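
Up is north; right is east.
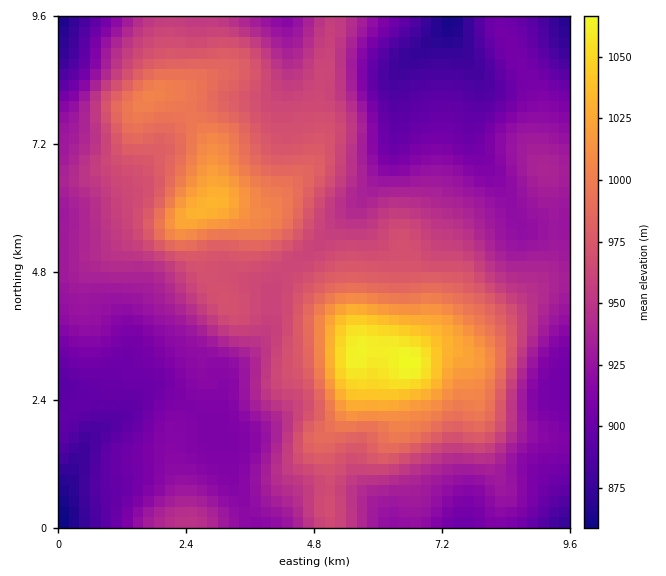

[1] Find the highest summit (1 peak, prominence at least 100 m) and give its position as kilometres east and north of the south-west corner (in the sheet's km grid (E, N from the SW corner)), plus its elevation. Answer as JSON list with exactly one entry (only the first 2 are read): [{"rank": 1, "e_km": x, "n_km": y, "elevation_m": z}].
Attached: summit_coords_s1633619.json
[{"rank": 1, "e_km": 6.59, "n_km": 3.09, "elevation_m": 1067}]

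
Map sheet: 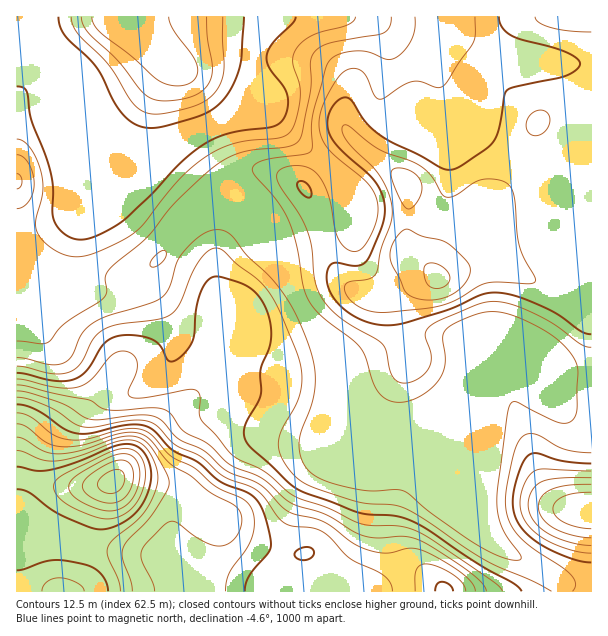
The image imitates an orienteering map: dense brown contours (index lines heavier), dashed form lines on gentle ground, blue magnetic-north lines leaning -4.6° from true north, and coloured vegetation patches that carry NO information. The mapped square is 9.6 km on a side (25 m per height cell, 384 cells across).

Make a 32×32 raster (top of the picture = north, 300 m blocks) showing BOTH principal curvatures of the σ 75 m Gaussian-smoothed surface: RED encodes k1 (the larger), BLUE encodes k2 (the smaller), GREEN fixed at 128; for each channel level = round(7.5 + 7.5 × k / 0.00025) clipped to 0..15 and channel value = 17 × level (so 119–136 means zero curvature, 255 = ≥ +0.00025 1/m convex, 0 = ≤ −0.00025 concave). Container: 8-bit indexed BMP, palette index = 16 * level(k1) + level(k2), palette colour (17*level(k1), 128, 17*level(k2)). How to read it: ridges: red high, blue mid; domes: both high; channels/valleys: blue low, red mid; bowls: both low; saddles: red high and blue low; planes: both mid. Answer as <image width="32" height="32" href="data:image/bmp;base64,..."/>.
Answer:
<image width="32" height="32" href="data:image/bmp;base64,Qk02CAAAAAAAADYEAAAoAAAAIAAAACAAAAABAAgAAAAAAAAEAAATCwAAEwsAAAABAAAAAAAAAIAAABGAAAAigAAAM4AAAESAAABVgAAAZoAAAHeAAACIgAAAmYAAAKqAAAC7gAAAzIAAAN2AAADugAAA/4AAAACAEQARgBEAIoARADOAEQBEgBEAVYARAGaAEQB3gBEAiIARAJmAEQCqgBEAu4ARAMyAEQDdgBEA7oARAP+AEQAAgCIAEYAiACKAIgAzgCIARIAiAFWAIgBmgCIAd4AiAIiAIgCZgCIAqoAiALuAIgDMgCIA3YAiAO6AIgD/gCIAAIAzABGAMwAigDMAM4AzAESAMwBVgDMAZoAzAHeAMwCIgDMAmYAzAKqAMwC7gDMAzIAzAN2AMwDugDMA/4AzAACARAARgEQAIoBEADOARABEgEQAVYBEAGaARAB3gEQAiIBEAJmARACqgEQAu4BEAMyARADdgEQA7oBEAP+ARAAAgFUAEYBVACKAVQAzgFUARIBVAFWAVQBmgFUAd4BVAIiAVQCZgFUAqoBVALuAVQDMgFUA3YBVAO6AVQD/gFUAAIBmABGAZgAigGYAM4BmAESAZgBVgGYAZoBmAHeAZgCIgGYAmYBmAKqAZgC7gGYAzIBmAN2AZgDugGYA/4BmAACAdwARgHcAIoB3ADOAdwBEgHcAVYB3AGaAdwB3gHcAiIB3AJmAdwCqgHcAu4B3AMyAdwDdgHcA7oB3AP+AdwAAgIgAEYCIACKAiAAzgIgARICIAFWAiABmgIgAd4CIAIiAiACZgIgAqoCIALuAiADMgIgA3YCIAO6AiAD/gIgAAICZABGAmQAigJkAM4CZAESAmQBVgJkAZoCZAHeAmQCIgJkAmYCZAKqAmQC7gJkAzICZAN2AmQDugJkA/4CZAACAqgARgKoAIoCqADOAqgBEgKoAVYCqAGaAqgB3gKoAiICqAJmAqgCqgKoAu4CqAMyAqgDdgKoA7oCqAP+AqgAAgLsAEYC7ACKAuwAzgLsARIC7AFWAuwBmgLsAd4C7AIiAuwCZgLsAqoC7ALuAuwDMgLsA3YC7AO6AuwD/gLsAAIDMABGAzAAigMwAM4DMAESAzABVgMwAZoDMAHeAzACIgMwAmYDMAKqAzAC7gMwAzIDMAN2AzADugMwA/4DMAACA3QARgN0AIoDdADOA3QBEgN0AVYDdAGaA3QB3gN0AiIDdAJmA3QCqgN0Au4DdAMyA3QDdgN0A7oDdAP+A3QAAgO4AEYDuACKA7gAzgO4ARIDuAFWA7gBmgO4Ad4DuAIiA7gCZgO4AqoDuALuA7gDMgO4A3YDuAO6A7gD/gO4AAID/ABGA/wAigP8AM4D/AESA/wBVgP8AZoD/AHeA/wCIgP8AmYD/AKqA/wC7gP8AzID/AN2A/wDugP8A/4D/AKW4yri6uaWEh4iXlmVldoaGdoeoqJSW+vz29ea1lISVhpaWhraVZHWHh5amhoWGmJimtrempvf4uJRycICAgaJ2hYSEs5JTdIeGhaenlaW3ysi2lpbI+KZycHCAkJSWp3eGhIOyw5KBdIWXybmltLbKyZWVl8e2gXB0gqG3ytrZdYSUlLbo1pFylujq6si0tKinhXWGpIBwh4eAter6+vmWteb4+v7rsqHW9tbZ2ZZ0dIJycoOTg3d3h4Cm2djp6df09fb5/f3k8fjIc3S0g2NhcnV2doaHd3eHgZXWxaWGyKOis9f8/vfBp7ViYpKDdHV3d4eHh4eHh3dzpeelc3LHdYKAgNj59WFRooN0lZV1dXeHh4eHd4eHd3Slx4Z0dMqnhmJgkMDwoWOEhXaXl4aDh4eHh4eHd3d3dqWmhXWGy8fGtJOAcJG0poeHh4eoqIOHh4aUlIOHh3eGp4V2dpe4hZOz5seEcnWnqIeHh5ipk4aHhKi5p4OHd4eHh3eGp6JhQWO26biFdIanh4eHl7iDh3d0mLm6pYV3h4eHd3WlknNUdKfJuKaFdpaWh5enqIJ3c3SVp8iVdXd3d3d1ccSGhoWlt6mnpqWGl4eHqLeFg4GClZSToXBxdnd2cnGGyYeHhoSEhISFlaaomKnJp4KBlKjJuKa0o4FwYGGEp9fJdnZ2dnV0hHRkl7moybmUgJPI+ejHxuj76bSUptfXt4Z3h5enp5eol3OGuLe3loGBlujHpKOGuNvo5MbXx5eGd4enpqanp7fIloS4uIZzcnSn5oSR18m3qJalqKeGdYd3l6aGZXaGhre4hKfIhXR0dsbVUnDY2IeWhYaol3V3d3e1lGR0dHVlhtiWhKSDd3KG58ZzYKT1hHaGh6iXdXd3d+eVcnd3hoSFyLd2hndzc7f4pYVgkvWlhIeHqJd1d3d3+6aBh4eHdXKW2LeGhJS3+uqCc2DF+tmjlpiYl4Z3h4f7lIKHh4d3dYGXyNfX5/fatICA1fb6yJOVqJeWh4eHd+eShYeHh4eHhYGVqLi4lpOwovj3xZOBYmOGlpaWh4aHxYN3h4eGg5OCcoGCg4RjgbTa+aZzk3R3d3SGl6iYhoemdXeHhoOmt5aEkoKEdFJjp/rodISomIZ2dYaXqamXh5eGh4eEhZe4uLm3k4R3Y2OU19eFhZiYlpaXl5aXmJeXmJeGdnKFp6i5y8qmg3WFhZS2yJeEh5eGl5iYl4aGhoeIl4Vxc5bHt6ipuZaElaamt7i5qIWGl3aHiJeFdXSEhYaFkpOX18eXh6enhnSFlZanp5emhYaXd3aGlZWFhoaHd4Wk1+val3aHp5eGhXZ1dIOCcoN0hpeHdoaXuLi4uKg="/>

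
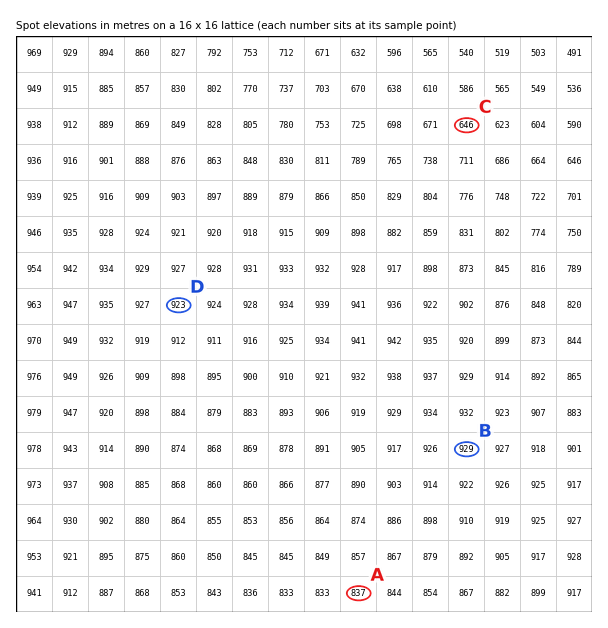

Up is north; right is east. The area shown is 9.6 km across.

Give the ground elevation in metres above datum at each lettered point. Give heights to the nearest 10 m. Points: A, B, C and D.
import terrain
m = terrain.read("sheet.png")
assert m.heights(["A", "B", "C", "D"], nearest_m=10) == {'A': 840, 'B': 930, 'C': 650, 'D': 920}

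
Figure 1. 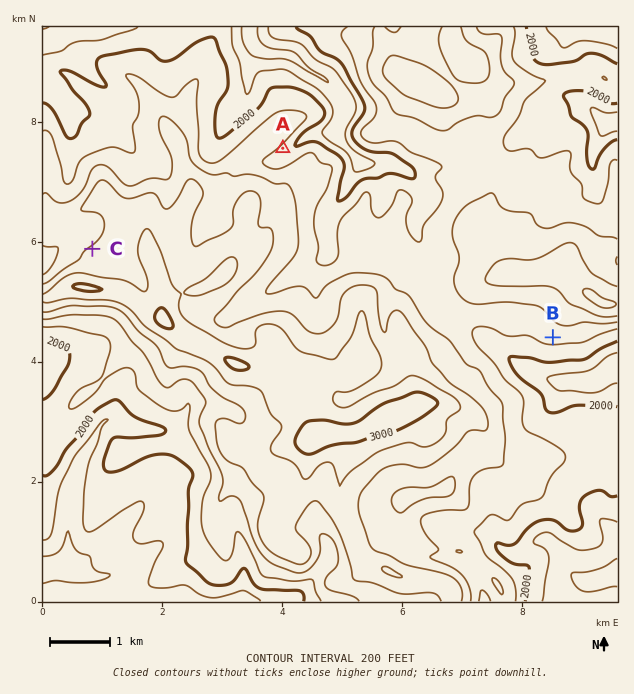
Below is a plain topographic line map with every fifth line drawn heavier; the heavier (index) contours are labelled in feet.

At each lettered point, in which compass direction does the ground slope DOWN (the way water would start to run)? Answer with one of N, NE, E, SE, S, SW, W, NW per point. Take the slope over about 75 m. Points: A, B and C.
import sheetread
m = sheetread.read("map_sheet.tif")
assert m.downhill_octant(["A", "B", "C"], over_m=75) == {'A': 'SE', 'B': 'S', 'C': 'NW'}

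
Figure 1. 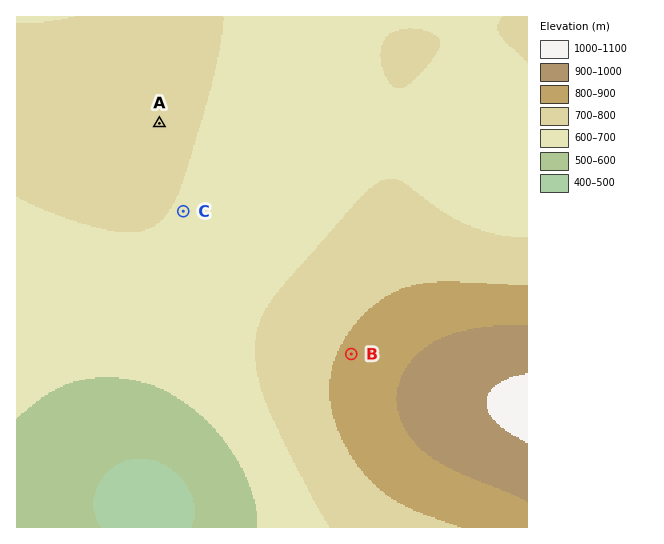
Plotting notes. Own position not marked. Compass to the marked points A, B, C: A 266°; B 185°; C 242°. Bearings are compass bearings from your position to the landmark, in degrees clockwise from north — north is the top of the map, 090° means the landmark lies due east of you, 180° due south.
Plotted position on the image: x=373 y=109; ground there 690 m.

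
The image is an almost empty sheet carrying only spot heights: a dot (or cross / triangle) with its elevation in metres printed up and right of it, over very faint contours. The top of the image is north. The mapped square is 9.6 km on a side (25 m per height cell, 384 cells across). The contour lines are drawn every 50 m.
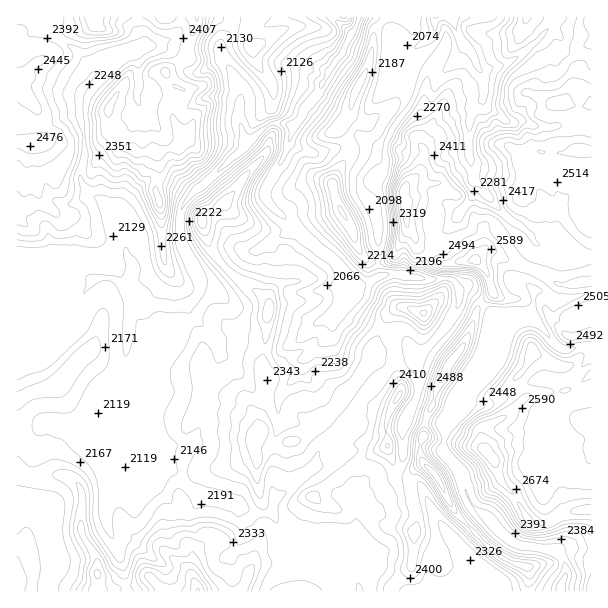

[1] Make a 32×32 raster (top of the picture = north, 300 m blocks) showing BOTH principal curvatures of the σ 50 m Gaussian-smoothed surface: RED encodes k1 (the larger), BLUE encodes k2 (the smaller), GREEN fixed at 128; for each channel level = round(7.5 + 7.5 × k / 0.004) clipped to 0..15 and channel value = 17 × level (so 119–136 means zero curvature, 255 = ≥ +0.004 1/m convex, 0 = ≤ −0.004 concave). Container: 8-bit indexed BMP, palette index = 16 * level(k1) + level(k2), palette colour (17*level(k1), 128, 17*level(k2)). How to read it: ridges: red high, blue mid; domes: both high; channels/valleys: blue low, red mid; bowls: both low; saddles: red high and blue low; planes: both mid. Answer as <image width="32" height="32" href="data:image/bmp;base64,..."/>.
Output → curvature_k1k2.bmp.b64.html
<image width="32" height="32" href="data:image/bmp;base64,Qk02CAAAAAAAADYEAAAoAAAAIAAAACAAAAABAAgAAAAAAAAEAAATCwAAEwsAAAABAAAAAAAAAIAAABGAAAAigAAAM4AAAESAAABVgAAAZoAAAHeAAACIgAAAmYAAAKqAAAC7gAAAzIAAAN2AAADugAAA/4AAAACAEQARgBEAIoARADOAEQBEgBEAVYARAGaAEQB3gBEAiIARAJmAEQCqgBEAu4ARAMyAEQDdgBEA7oARAP+AEQAAgCIAEYAiACKAIgAzgCIARIAiAFWAIgBmgCIAd4AiAIiAIgCZgCIAqoAiALuAIgDMgCIA3YAiAO6AIgD/gCIAAIAzABGAMwAigDMAM4AzAESAMwBVgDMAZoAzAHeAMwCIgDMAmYAzAKqAMwC7gDMAzIAzAN2AMwDugDMA/4AzAACARAARgEQAIoBEADOARABEgEQAVYBEAGaARAB3gEQAiIBEAJmARACqgEQAu4BEAMyARADdgEQA7oBEAP+ARAAAgFUAEYBVACKAVQAzgFUARIBVAFWAVQBmgFUAd4BVAIiAVQCZgFUAqoBVALuAVQDMgFUA3YBVAO6AVQD/gFUAAIBmABGAZgAigGYAM4BmAESAZgBVgGYAZoBmAHeAZgCIgGYAmYBmAKqAZgC7gGYAzIBmAN2AZgDugGYA/4BmAACAdwARgHcAIoB3ADOAdwBEgHcAVYB3AGaAdwB3gHcAiIB3AJmAdwCqgHcAu4B3AMyAdwDdgHcA7oB3AP+AdwAAgIgAEYCIACKAiAAzgIgARICIAFWAiABmgIgAd4CIAIiAiACZgIgAqoCIALuAiADMgIgA3YCIAO6AiAD/gIgAAICZABGAmQAigJkAM4CZAESAmQBVgJkAZoCZAHeAmQCIgJkAmYCZAKqAmQC7gJkAzICZAN2AmQDugJkA/4CZAACAqgARgKoAIoCqADOAqgBEgKoAVYCqAGaAqgB3gKoAiICqAJmAqgCqgKoAu4CqAMyAqgDdgKoA7oCqAP+AqgAAgLsAEYC7ACKAuwAzgLsARIC7AFWAuwBmgLsAd4C7AIiAuwCZgLsAqoC7ALuAuwDMgLsA3YC7AO6AuwD/gLsAAIDMABGAzAAigMwAM4DMAESAzABVgMwAZoDMAHeAzACIgMwAmYDMAKqAzAC7gMwAzIDMAN2AzADugMwA/4DMAACA3QARgN0AIoDdADOA3QBEgN0AVYDdAGaA3QB3gN0AiIDdAJmA3QCqgN0Au4DdAMyA3QDdgN0A7oDdAP+A3QAAgO4AEYDuACKA7gAzgO4ARIDuAFWA7gBmgO4Ad4DuAIiA7gCZgO4AqoDuALuA7gDMgO4A3YDuAO6A7gD/gO4AAID/ABGA/wAigP8AM4D/AESA/wBVgP8AZoD/AHeA/wCIgP8AmYD/AKqA/wC7gP8AzID/AN2A/wDugP8A/4D/AIeHhpXntaPXpcfHlcaEhpeHh4eGt6WUhoeHdnPVhXHGloZ2dPhypbSjx4V1l7aGh4eHh4d1x7WYh4WT9vnXocenhoWm1nKVtbanlqeUp4aHh4eHh3WVxYaEs/eBgICDpZeHhPh0hZWWlpaoqIWnhYeHdoaGp7fYc6P2cZPp14WVh3d153SWdoaWlYWFdaSElpa3lpZ2hcWB9oBjpueU19h3d3bnhId3hpaWdXV114Ol2ZZ2h4emkfaTkrf3hXWGhZenx7eFh4eHhpaYl4bWhYWEp6d2hrXD+IB055WFh4eHh4eGhoZ3h3eHh4eHl8eVl4WWhabWgPZwkbf4lnaHd4eHh4eHd4eHh4aGhoaYyKTIloSGhfeA+bG12KaGhoeHh4d2hoeHh4eHhqiGh5e4dIanp3V19mDzcoO31qZ2d4eop4eHh3eHh4d3hpeGl6aEmIemloXG1KH1doOTtaaGhoWXp7iHd4aIh4d2p4eGlqaVlpfHhYP4gPeChqTWlJWVp3Z2p7eHhoeHh5eohoa4loWWhoXHlZRy19WEdaXHpta0h3Z1p7iGhod3hqd1h7aElaV0l7iXdoWD+JN3g+qkgJGHh4Z1t4eGh3eHloeHtqaGhXSGp6ZkxYCU9IaExJDn1oeYh4anh4aGloWXl3W3x4aGhYWW1+b6tnD2c4SExre3d4eHh4eXhoaWlZV0lsbGlKWVdnTIp4b4gZP3xpWTk5J3iIeHhoaHhcelg7bXhpa3uKWEo4CAcKCAcvV0pcemx4aGdneHh4aV54Cm1nWFlpeGgpX38tTW9/b5pLeWh4eGlpWWlqeGdpXVgOd1hYWUlYOF6JRx5seFhqamhoWGhpanhLinh4aGpdSg+YS4x5WElpf4g3L3hZdzt7iRlYeGqIamlZaFdXXXx5DW6LVzhIZ117aDcviWhqS1gLiYh5aXh5a4g4WWdPWlgnC392KVp5X5c4Wj+Za3x4GluIeHh4aGh6eRtqeVpqWnlIDX9oCXtsalhWO216WGgoWml4eHhqeol5KWuMfItsfJpID2xJOCgraGk7XHhZWSt9enp6eoh5eokae3hoaFyJeGg6D0gMjplZaCt8iop6K3lKSUhYWHp4aBt7aGhqelyHWDx8WRhJfXpKaCpceWk5KTpKeGh5eWdoOV6ISHlsazlHSG2IWAhviEhYS2tZeFhLm3t7eXl4Z3doSl1KfHpOaUc7bIlpWBp/eEhraEp4WEuKd2lpaGuJiFdYOTprbHpYGW1nR1hoB094SGlqeVg5WhpYeGlYeXpKSFlIRzhNZ0crjIp4eHuID3hJaTxqOllsiSlYWXh3WWpunGpaa3tdeklpWmxsXEwLOlp7jBobaUpciEhqc="/>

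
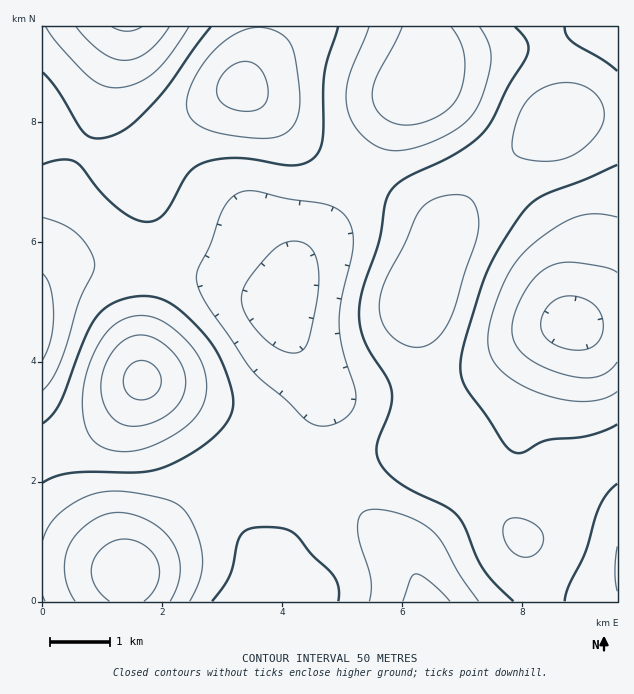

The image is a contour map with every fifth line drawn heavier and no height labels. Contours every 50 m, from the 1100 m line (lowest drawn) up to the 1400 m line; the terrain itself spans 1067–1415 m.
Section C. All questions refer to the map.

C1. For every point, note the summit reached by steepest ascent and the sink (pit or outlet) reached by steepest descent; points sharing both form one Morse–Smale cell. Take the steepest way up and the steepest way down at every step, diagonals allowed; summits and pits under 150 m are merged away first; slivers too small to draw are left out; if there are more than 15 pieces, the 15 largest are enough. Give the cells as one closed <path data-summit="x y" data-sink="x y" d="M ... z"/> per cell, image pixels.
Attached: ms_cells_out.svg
<path data-summit="142 381" data-sink="130 573" d="M617 26l-357 0-5 29-13 32-42 25-22 18-39 46-20-8-75-38-2 0 1 472 494-1-3-25-10-38-46-51-44-42-14-93-3-54 36-76 19-29 27-27 60-47 10-3 49 1z"/><path data-summit="142 381" data-sink="571 324" d="M605 116l-36 0-10 3-60 47-27 27-19 29-36 76 3 54 14 93 44 42 46 51 7 24 7 40 80-1 0-483z"/><path data-summit="142 381" data-sink="127 27" d="M259 26l-216 0-1 103 77 39 20 8 39-46 22-18 42-25 13-32 5-21z"/>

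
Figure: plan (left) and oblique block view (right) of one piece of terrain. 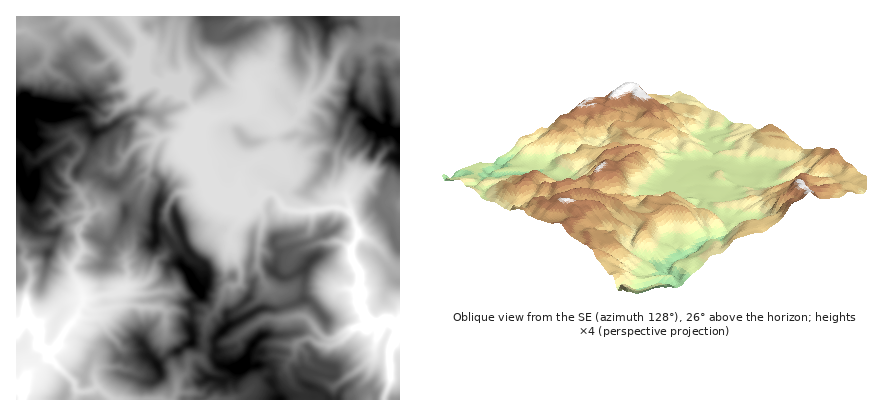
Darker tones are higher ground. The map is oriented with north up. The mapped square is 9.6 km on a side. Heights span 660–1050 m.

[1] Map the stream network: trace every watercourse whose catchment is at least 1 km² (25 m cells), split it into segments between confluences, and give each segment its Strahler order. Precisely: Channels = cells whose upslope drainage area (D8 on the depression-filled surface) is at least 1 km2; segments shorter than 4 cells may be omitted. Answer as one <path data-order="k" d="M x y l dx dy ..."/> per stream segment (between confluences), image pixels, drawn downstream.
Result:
<path data-order="1" d="M216 400l-4 0"/><path data-order="1" d="M94 388l-6 4-10 0-4-4 0-6-26-24 0-4-2-2"/><path data-order="1" d="M22 388l-6 0"/><path data-order="1" d="M176 386l0 6-4 8"/><path data-order="1" d="M294 356l0-10 6-6 6-2 6 0 6 6 16 0 8-4 12-12"/><path data-order="1" d="M374 356l0-10 2-8 2-2 2-10 4-4"/><path data-order="2" d="M46 352l-8-6 0-6 2 0-2-8-6-6-2-6-6 2"/><path data-order="2" d="M354 328l4-2 10 2 6-4"/><path data-order="3" d="M374 324l4 0 6-2"/><path data-order="1" d="M258 322l6-4 24 0 4-2 12 0 10 8 4 8 8 8 8 0 12-10 8-2"/><path data-order="2" d="M24 322l-6 6-2 0"/><path data-order="3" d="M384 322l6 0 4 2 6 2"/><path data-order="1" d="M166 312l-6-4-12 0 0-2-10 0-20 0-12 4-14 0-6-4-4-2"/><path data-order="2" d="M82 304l-4 6 0 6-10 10-6 10-4 10-6 6-6 0"/><path data-order="1" d="M222 296l2-6 4-4 8 0 4-4 0-12-4-10-2-10-4-6 0-4 2-8 4-8 4-4 2-4 16-12"/><path data-order="3" d="M360 290l0 16 0 2 4 4 0 4 10 8"/><path data-order="1" d="M350 290l8 0 2 0"/><path data-order="1" d="M266 286l-4-4 0-8-4-6 0-26 2-6 0-6 2-6 0-8-4-10 0-2"/><path data-order="1" d="M28 266l2 0 0 16-4 8 0 28-2 4"/><path data-order="1" d="M126 264l2 22-2 2-6 0-6 4-10 4-4 0-6 2-10 0-2 6"/><path data-order="3" d="M358 238l-4 4-2 6 0 10 8 14 0 18"/><path data-order="2" d="M86 216l-2 6-6 6 0 10 4 6 0 8-4 2-2 8-4 4 0 8 6 8 4 12 0 10"/><path data-order="1" d="M90 214l-4 2"/><path data-order="3" d="M350 214l4 4 2 8 2 2 0 10"/><path data-order="2" d="M258 204l4-4"/><path data-order="3" d="M262 200l6-6 6 0 4 4 4 8 4 4 10 0 2 2 8 0 0-2 16 0 6-2 12 0 8 2 2 4"/><path data-order="2" d="M348 198l0 2 2 4 0 10"/><path data-order="1" d="M340 196l6 0"/><path data-order="1" d="M178 192l16 0 2 0 6-6 18 0"/><path data-order="3" d="M240 190l10 10 12 0"/><path data-order="1" d="M346 190l0 6"/><path data-order="3" d="M220 186l8 4 12 0"/><path data-order="1" d="M146 174l4-4 0-12 8-20"/><path data-order="3" d="M208 174l12 12"/><path data-order="1" d="M280 164l-6-6-12 0-6 2-4 2-8 6-4 4 0 18"/><path data-order="1" d="M126 156l12-12 6-2 12 0 2-4"/><path data-order="3" d="M204 154l4 2 0 18"/><path data-order="1" d="M56 148l14-10 4 0 8 8 0 6-4 6-8 6-2 4 0 10 14 16 0 4 6 8-2 10"/><path data-order="2" d="M158 138l2-2 12 0 6 4 0 4 30 30"/><path data-order="3" d="M240 110l-26 6-8 8-2 8 0 22"/><path data-order="2" d="M304 102l0 2-4 4-2 6-8 10-18 0-6-6-6-2-6-6-14 0"/><path data-order="2" d="M188 100l8 12 0 34 8 8"/><path data-order="1" d="M134 98l2-6 6-6 14 0"/><path data-order="2" d="M170 92l4 2 4 4 8 0 2 2"/><path data-order="2" d="M250 86l2 6 0 10-6 6-6 2"/><path data-order="2" d="M156 86l4 0 6 6 4 0"/><path data-order="1" d="M310 84l-2 6-4 12"/><path data-order="1" d="M188 82l0 14 0 4"/><path data-order="1" d="M330 72l-2 6-6 8-8 8-6 4-4 4"/><path data-order="1" d="M266 68l-8 2-4 2-4 4 0 8 0 2"/><path data-order="1" d="M46 62l2-6 0-10-6-6-6-2-10-8-10 2"/><path data-order="1" d="M370 62l-2-6-2-4 0-6 6-6 12 0 4 2 12 4"/><path data-order="1" d="M148 56l0 16 22 20"/><path data-order="1" d="M104 38l24 24 4 0 24 24"/>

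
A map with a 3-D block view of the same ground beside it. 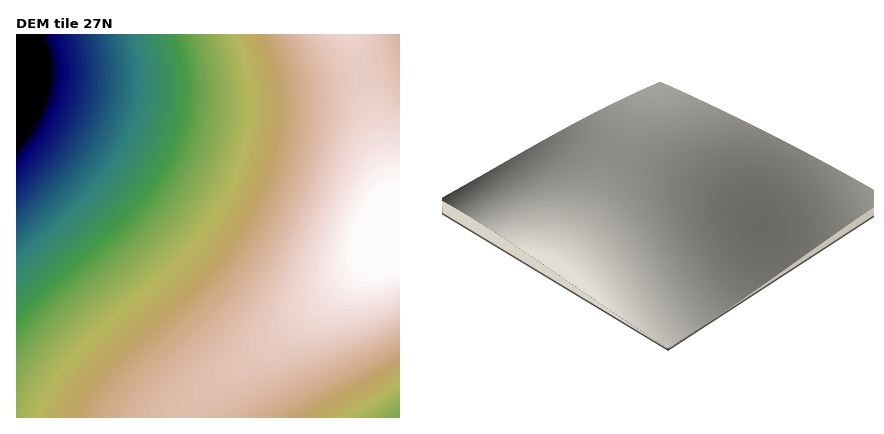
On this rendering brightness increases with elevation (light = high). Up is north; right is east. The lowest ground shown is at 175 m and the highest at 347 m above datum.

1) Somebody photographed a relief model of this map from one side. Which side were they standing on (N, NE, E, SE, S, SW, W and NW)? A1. NW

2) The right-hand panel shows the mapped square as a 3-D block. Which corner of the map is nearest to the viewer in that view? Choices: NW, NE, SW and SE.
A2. NW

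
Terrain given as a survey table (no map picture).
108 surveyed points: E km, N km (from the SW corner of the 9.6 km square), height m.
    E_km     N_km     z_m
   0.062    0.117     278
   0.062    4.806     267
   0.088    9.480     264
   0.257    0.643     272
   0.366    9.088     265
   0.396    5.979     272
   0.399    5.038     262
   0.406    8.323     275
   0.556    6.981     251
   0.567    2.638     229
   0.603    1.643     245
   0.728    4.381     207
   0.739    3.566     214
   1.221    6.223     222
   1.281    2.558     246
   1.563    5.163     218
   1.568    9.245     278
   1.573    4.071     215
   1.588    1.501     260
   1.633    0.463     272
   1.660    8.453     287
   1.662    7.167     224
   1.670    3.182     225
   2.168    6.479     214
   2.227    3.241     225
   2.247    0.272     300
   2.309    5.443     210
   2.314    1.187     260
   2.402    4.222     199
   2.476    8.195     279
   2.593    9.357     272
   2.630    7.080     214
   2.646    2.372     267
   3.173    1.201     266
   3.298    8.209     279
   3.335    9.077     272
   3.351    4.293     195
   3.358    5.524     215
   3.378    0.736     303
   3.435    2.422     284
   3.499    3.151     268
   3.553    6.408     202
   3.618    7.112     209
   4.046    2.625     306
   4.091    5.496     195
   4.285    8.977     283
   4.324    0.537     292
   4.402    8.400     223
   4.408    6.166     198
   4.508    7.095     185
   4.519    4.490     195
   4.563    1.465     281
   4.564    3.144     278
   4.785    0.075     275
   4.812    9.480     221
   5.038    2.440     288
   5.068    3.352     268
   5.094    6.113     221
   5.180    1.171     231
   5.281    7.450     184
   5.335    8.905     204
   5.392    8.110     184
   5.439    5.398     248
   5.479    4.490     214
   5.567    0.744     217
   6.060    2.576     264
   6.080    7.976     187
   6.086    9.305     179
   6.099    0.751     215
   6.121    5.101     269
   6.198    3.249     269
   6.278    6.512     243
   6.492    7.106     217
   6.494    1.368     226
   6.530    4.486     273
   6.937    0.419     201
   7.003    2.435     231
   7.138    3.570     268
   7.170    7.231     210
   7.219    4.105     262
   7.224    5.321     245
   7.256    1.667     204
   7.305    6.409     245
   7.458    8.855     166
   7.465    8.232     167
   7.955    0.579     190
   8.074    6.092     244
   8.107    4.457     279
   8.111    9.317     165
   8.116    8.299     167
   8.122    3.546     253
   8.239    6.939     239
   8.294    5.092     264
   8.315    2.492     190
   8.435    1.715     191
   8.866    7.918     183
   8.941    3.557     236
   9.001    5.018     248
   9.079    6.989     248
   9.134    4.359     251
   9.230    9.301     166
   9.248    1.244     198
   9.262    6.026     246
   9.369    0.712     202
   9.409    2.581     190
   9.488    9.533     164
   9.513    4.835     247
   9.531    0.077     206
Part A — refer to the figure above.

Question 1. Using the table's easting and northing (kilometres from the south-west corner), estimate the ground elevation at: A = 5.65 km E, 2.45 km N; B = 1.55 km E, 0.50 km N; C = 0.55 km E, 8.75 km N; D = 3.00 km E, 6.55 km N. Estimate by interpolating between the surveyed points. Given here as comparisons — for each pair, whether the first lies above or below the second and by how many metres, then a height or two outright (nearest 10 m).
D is below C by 80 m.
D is below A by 80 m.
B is above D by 70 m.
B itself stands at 270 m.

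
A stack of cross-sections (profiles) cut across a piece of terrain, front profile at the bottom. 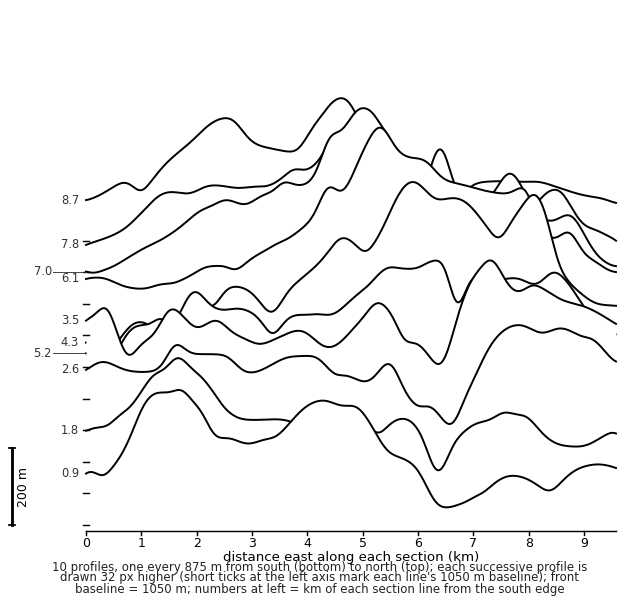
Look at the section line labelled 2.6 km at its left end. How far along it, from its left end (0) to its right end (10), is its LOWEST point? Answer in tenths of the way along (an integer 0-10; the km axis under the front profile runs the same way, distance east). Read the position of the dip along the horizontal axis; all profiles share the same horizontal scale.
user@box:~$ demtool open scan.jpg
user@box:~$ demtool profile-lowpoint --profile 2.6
7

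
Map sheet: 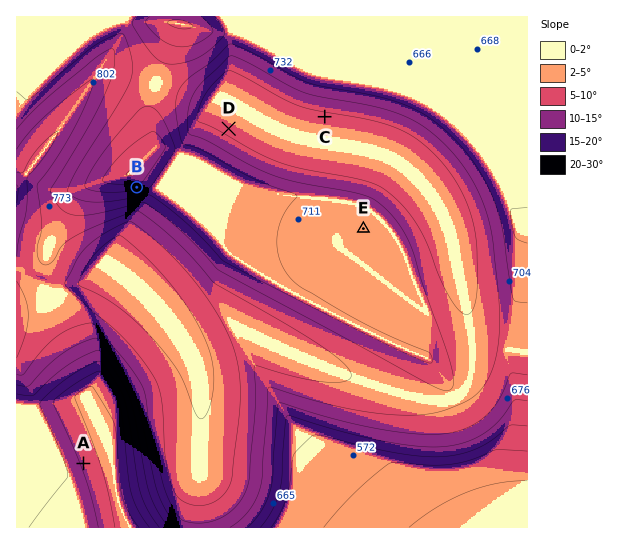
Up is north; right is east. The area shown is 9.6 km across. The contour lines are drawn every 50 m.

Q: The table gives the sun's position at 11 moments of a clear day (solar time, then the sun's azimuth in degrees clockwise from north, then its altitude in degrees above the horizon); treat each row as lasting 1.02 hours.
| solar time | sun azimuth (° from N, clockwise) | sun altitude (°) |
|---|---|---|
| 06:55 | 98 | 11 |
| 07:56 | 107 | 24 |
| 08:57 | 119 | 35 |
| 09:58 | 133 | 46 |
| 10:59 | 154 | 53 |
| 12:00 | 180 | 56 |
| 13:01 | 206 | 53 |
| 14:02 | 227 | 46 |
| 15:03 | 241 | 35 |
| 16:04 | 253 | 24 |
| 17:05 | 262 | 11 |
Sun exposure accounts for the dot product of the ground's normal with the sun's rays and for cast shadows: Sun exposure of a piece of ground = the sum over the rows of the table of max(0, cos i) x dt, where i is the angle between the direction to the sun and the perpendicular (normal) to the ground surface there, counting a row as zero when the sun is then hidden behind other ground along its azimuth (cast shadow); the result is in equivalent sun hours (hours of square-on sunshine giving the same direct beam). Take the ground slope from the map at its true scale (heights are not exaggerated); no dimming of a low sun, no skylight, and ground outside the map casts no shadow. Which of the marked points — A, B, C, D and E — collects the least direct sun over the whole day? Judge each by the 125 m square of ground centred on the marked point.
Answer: B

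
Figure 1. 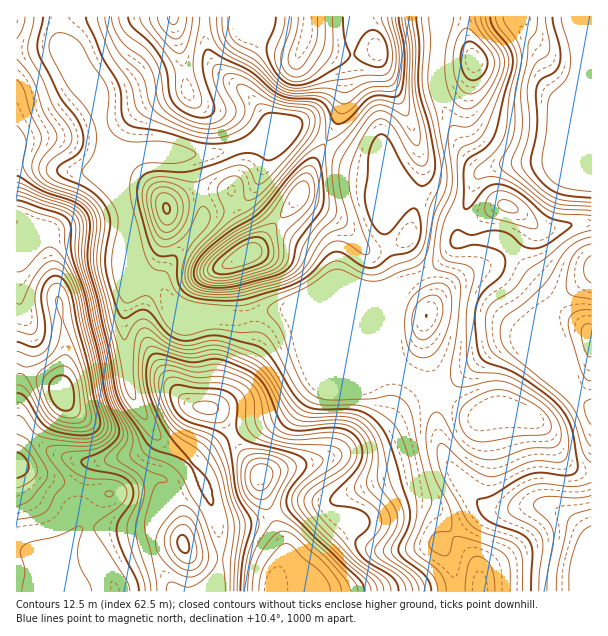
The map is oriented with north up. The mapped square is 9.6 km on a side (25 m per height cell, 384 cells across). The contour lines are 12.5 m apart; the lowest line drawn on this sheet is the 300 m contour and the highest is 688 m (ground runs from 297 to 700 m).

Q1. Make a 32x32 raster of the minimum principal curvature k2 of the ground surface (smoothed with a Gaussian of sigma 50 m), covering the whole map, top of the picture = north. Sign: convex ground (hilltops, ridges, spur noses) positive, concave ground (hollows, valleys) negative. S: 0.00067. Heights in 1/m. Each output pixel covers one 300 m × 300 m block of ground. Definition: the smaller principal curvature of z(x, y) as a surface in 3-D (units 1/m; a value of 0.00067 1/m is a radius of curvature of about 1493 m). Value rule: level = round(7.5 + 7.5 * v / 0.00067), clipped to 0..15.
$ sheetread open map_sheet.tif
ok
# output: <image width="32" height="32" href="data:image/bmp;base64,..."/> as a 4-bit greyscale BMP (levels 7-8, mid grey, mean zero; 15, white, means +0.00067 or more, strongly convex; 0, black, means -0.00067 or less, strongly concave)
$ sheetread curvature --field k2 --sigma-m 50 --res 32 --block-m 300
<image width="32" height="32" href="data:image/bmp;base64,Qk12AgAAAAAAAHYAAAAoAAAAIAAAACAAAAABAAQAAAAAAAACAAATCwAAEwsAABAAAAAAAAAAAAAAABEREQAiIiIAMzMzAERERABVVVUAZmZmAHd3dwCIiIgAmZmZAKqqqgC7u7sAzMzMAN3d3QDu7u4A////AHd3eJYzQHiHiYd4dUiHd1d3d4dzOVBoh4hkRURYiHdXd3d3cnpQaIh1EiI2aIh3ZmZ3dmJpQVV4UlmXRmZnd2Z3d3djNjFUMzV5h1d1VVVXZ3d6k2YimWMzRWZnVXZmZ4Z2V2WFM4yWZ1RndTZ3d4eUEAA2Q1VZhminV3NXh3d0MDZ1QQRVQ0V5p0djeId4gyWplgBph2VTWIVHZYl3iYIYqGMCmZmIZTIkZ2ZoiIgzKKlwB5dommRGZWZnZohyNlZ4gAeFeIZEZ3d2Z2VWJVdkZ3AWVHdEZXd3dXd2VWdIRHdgRyIjRnZ3d3SHd2Z3WUZ3UFU1ISRWd3d0qXZnZmg4qUBVMBEQAEd2ZHh2d3ZWRochdiS7h3YyNVQ2dnd3ZmVUMmUwmZqHY2l3U2eGZmV2Z0JFYAaZVWRnWJNWVXhleLpTJqMRJUdldWd0RmZ3d4eXMhi1RiJphWV3ZjSZhVZSESY3hGmASpVWd2hSd1MjMiRnREVndAZ1ZnV4VDNEd3Z3V2RCEUYyZWVlhjd3ZXeHh1Z2RWZFckZkR4NYiHR3d3ZWdmmYgxAFdDZiZ2d0d4dlZnWKhzA2FIRVMndlVWeHV1Zld2IDnXV2lxJ4hkZXZldXdWYyZYqGZ6gSiqc3Z2VmV3Z3F5VXhliXInh0SFeFZliHpweGRoZWVTNUM4dH"/>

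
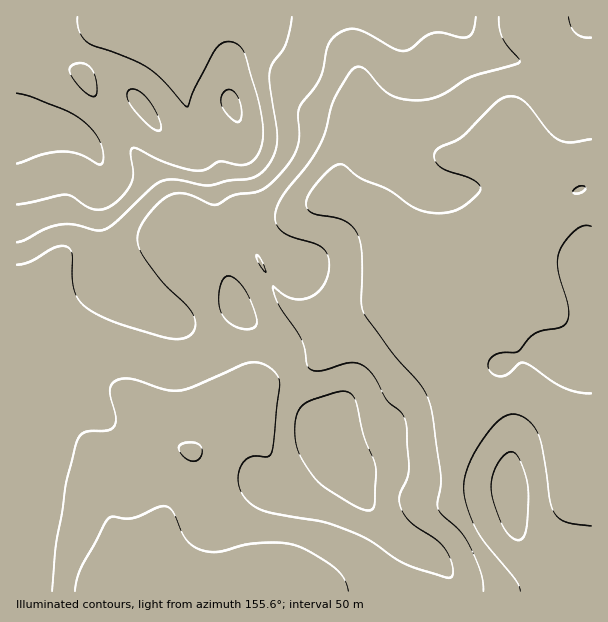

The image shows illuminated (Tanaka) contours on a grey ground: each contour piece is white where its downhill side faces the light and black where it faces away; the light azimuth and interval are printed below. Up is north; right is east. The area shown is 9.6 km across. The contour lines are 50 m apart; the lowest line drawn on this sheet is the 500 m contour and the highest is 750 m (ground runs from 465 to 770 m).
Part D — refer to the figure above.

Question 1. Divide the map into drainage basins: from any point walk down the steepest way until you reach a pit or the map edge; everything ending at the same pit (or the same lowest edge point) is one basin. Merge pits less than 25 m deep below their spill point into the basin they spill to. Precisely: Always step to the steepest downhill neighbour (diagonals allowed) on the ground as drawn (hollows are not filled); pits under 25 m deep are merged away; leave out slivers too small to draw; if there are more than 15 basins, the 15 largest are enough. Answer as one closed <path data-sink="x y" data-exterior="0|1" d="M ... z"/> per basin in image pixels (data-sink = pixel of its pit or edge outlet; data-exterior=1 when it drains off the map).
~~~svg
<path data-sink="591 431" data-exterior="1" d="M591 16l-373 1 11 42 0 40 11 24 4 33 8 21 6 33 4 14 9 15 30 27-1 2-16 6-41 21-7 5 0 6 10 13 29 19 9 12 17 43 24 36 18 38 27 40 34 34 28 15 18 19 5 17 137-1z"/><path data-sink="144 591" data-exterior="1" d="M218 16l-202 1 0 574 437 1 1-7-8-15-14-14-24-12-13-10-29-33-28-42-13-30-24-36-13-37-13-18-29-19-10-15-30 15-15 3-12-2-29-12-24-13-17-16-5-9-1-28-5-27 0-12 6-26-6-19-14-18 12-4 41-32 5 1 18 26 14 14 29 17 5 6 9 39 6 56 13 39 7-7 58-28-30-28-9-15-4-14-4-21-10-33-4-33-11-24 0-40z"/><path data-sink="186 239" data-exterior="0" d="M141 104l-9 4-36 28-12 4 14 18 6 19-6 26 6 67 5 9 10 10 16 12 15 7 36 14 20-3 27-12 3-4-13-40-3-35-9-52-8-14-23-12-20-19z"/>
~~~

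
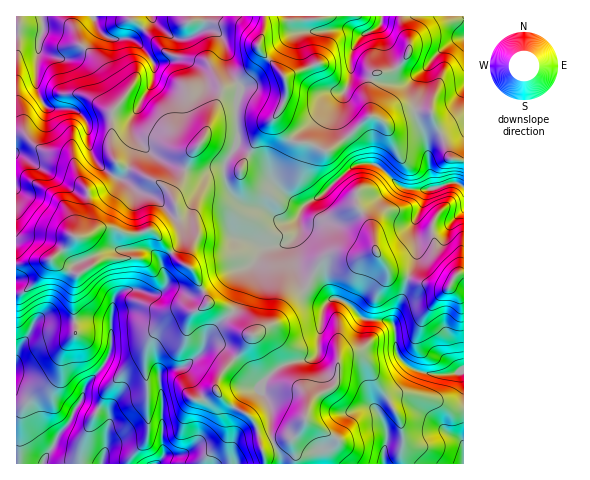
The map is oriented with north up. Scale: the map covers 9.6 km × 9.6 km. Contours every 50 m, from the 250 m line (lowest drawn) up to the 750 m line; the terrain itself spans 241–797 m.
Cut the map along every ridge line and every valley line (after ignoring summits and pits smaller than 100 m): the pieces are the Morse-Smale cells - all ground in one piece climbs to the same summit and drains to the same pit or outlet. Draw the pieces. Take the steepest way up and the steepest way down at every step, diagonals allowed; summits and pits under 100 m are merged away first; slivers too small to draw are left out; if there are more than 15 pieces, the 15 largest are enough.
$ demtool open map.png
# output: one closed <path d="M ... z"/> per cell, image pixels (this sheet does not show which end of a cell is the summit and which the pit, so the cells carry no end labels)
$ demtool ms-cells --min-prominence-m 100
<path d="M111 227l-13 1-14 8-10 0-8 10-16 14-12 19-13 12-9 3 0 169 248 1 0-9-10-34-8-7-18-11-12-14 4-14 22-25 11-15-13-10-10-14-23-10-14-30-13-9-28-31-4-1-17 4z"/><path d="M204 16l-188 1 1 277 8-3 13-12 12-19 16-14 8-10 10 0 19-9 8 0 20 7 19-4 10 6 11-2 7-5 1-8-5-27 8-13 7-22 14-19 6-14 6-6 22-4 0-14 3-10 0-5-12-19-2-21-5-11-10-6-9 1 3-7z"/><path d="M312 278l-8 12-18 15-15 20-18 10 5 16 9 18 11 11 21 8 7 10 2 9-3 13-14 20 5 16-1 7 168 1 1-94-12 4-21 0-20-6-11-10-4-7-1-22-3-6-30-5-12-13-7-4-10-3-13-15z"/><path d="M368 163l-15 3-32 30-18 11-5 11 0 13-7 13 6 23 5 7 9 4 7-14 10-9 14-1 19 2 15-4 15 21 30 10 27 5 8-13 8-3 0-85-6-4-9 0-21 7-22-1-10-6-17-17z"/><path d="M223 169l-6 0-13 6-16-1-4 2-10 18 5 33-8 7-14 2 23 26 13 9 14 30 23 10 20 23 5 0 16-9 15-20 18-15 7-11-9-5-5-7-6-21 7-15 2-15-10 5-7 0-21-13-20-4-12-12z"/><path d="M414 110l-12 3-17 9-15-6-19 18-22 16-6 0-15-7-16-2-10-10-8-13-15 18-18 33-17 0 2 16 6 10 10 9 20 4 21 13 12-2 12-16 14-7 26-25 11-7 10-1 11 3 17 17 10 6 26 0-5-45z"/><path d="M306 20l-15 0-24 4-4 5-4 14 2 9 17 17 8 11 0 18-11 21 13 19 7 4 17 2 11 6 6 0 22-16 19-18 15 6 17-9 13-3 3-28 5-11-18 13-19 0-26-8-9-8 0-13 5-12 6-8-13-6-40 2-3-4z"/><path d="M463 16l-148 0-1 2-8 2 0 7 3 4 40-2 12 5 1 1-6 8-5 12 0 13 9 8 26 8 19 0 19-14-6 12-3 28 16 2 19 46 13 3z"/><path d="M376 252l-15 4-19-2-14 1-10 9-7 14 9 5 13 15 10 3 7 4 12 13 30 5 3 6 1 22 4 7 11 10 20 6 21 0 10-3 2-2 0-96-6 1-10 14-27-5-30-10z"/><path d="M253 336l-2 0-9 14-22 25-4 14 12 14 18 11 8 7 10 34 1 9 29 0 2-8-5-16 14-20 3-13-2-9-7-10-21-8-11-11-9-18z"/><path d="M264 16l-58 0-2 12-2 3 13 0 6 5 4 7 3 25 12 19-3 15 0 14 34 4 5-4 8-14 3-18-4-9-24-27 5-21z"/><path d="M236 116l-19 3-8 7-6 14-14 19-4 17 3-2 16 1 20-7 1-6 13-21z"/><path d="M420 110l-4 0-1 5 12 29 5 44 17-5 9 0 5 3 1-25-14-3-19-46z"/><path d="M252 116l-15 1 1 24-13 21-1 7 17 0 18-33 13-16z"/><path d="M305 16l-40 0-1 10 17-5 25-1z"/>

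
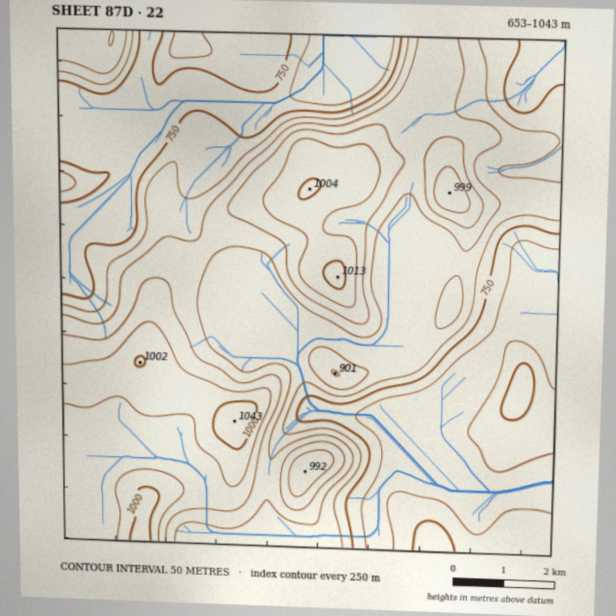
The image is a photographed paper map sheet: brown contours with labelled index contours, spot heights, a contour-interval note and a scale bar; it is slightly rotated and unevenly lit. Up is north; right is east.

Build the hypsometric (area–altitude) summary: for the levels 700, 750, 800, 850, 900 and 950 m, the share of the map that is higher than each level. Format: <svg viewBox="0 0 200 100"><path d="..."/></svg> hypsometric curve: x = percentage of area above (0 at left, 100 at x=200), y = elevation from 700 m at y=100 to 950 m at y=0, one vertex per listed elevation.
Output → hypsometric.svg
<svg viewBox="0 0 200 100"><path d="M175 100l-35-20-23-20-38-20-28-20-27-20"/></svg>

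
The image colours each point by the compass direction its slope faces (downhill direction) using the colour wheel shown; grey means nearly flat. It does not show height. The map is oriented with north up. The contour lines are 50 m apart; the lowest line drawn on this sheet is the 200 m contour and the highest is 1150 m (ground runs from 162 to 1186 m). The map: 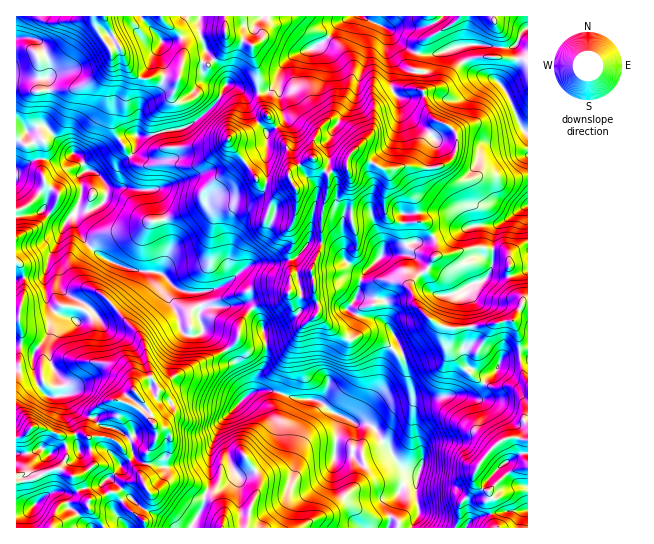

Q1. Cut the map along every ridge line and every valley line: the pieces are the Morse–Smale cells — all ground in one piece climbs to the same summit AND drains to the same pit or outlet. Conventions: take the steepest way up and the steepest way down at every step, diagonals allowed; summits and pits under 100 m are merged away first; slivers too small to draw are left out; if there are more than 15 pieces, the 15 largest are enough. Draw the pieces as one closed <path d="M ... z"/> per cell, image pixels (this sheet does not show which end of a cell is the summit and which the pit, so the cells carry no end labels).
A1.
<path d="M22 85l-6 1 1 130 16-1 12-4 10 9 10 3 9-8 2 11 5 11 21 20 28 12 27 3 6 3 8 8-3 16 9 15 3 15 5 6 4 1 10-1 4-4-4-18 6-6 24 0 16-3 6 5 11-6 19-3 8-7 0-42 4-9-2-16 5-12 1-21-8-16-12 7-11-1-2 8-11 9-34 0-6 3-30 27-13 21-3-24-11-34-3-4-44-1-6-7 13-11 3-7 14-10 3-7 0-11-11 1-16 12-26 13-25-20-14-16 4-18 0-16-15 0z"/><path d="M363 16l-13 0-9 5-16 20-14 8-20 7-8 9-7 18-9 9-8 2 5 17 11 14 12 21 3 25 15-10 9-2 15 14 5-4 12-2 2-9 5-6 32 17 25-4 5-4 10-22 15-17-11-8-4-9-2-14 18-4 17-22 15-8 33 0 22 4-1-33-6 5-4 10-7 5-36-4-17 3-23 8-13 0-18-8-14-18-22-9z"/><path d="M87 312l-9 9-12-2-13 12-2 8-2 19 10 21 1 16 7 0 6 11 8 7 8 4 5 0 4 7 5 3 11 1 8 4 7 7 4 18-11 7-13 14 34 31 19 8 13 11 15 0 13-21 1-10 5-11 0-29 4-18 10-20 25-25-1-8-11-21-11-14-51 25-15 12-8-11-12 4-6 7-7-11-16-12-12-2-3-4 0-32-3-9z"/><path d="M278 392l-5 1 0 16 6 13 0 20-4 11-18 18-18 6-7-8-7-23-8-14-8 25 0 29-5 11-1 10-12 20 196 1 4-21 8-16 7-8 9-3 4-6-13-3-7-6-10-18-16-20-6-3-12 0-24-12-14-12-22-1z"/><path d="M527 357l-24 2-3 2-6 11-9 3-15-7-7 7-9 18-12 4-23 3-4 3-3 10-1 28-3 2 0 6-3 0 0 5-2 0 1 7-4-3 2 10 17 6-3 8 3 33-6 13 115-1z"/><path d="M409 255l-28 1-20 21-5 18 1 2 22 2 6 3 0 20 10 13 8 18 2 22-3 5-12 7-17 16-6 11-12 9 12 1 6 3 16 20 2 6 10 14-1-9 4 3-1-7 2 0 0-5 3 0 0-6 3-2 1-28 5-12 37-8 9-18 7-7 15 7 9-3 6-11 3-2 25-2 0-56-5 0-10-11-4-14-20 0-7 5-11 3-14 9-14 3-6-1-9-8-11-26z"/><path d="M315 241l-5 0-15 18 6 32-1 20-19 14-18 5 4 16 0 11-3 10-8 12-3 12 20 0 22 8 22 1 14 12 26 11 33-36 14-9 1-15-10-28-10-12-8-4-22-4-7-5 11-19 2-14 4-6-15-6-19-20z"/><path d="M245 92l-2 1 5 8 5 16 14 16 0 49 10 2 12-7 8 16-1 21-5 12 2 16-4 9 0 42-8 7-19 3-10 6 11 20 4 0 14-4 19-14 1-20-6-32 15-18 21 4 19 20 15 6 20-18 4 0 17-9 17-3 10-4-5-10-9-6-3-20-7-11-20-19-26-12-8-7-6 3-3 12-12 2-5 4-15-14-7 1-17 11-3-25-12-21-11-14-5-17z"/><path d="M74 215l-9 7-6 19-10 14 0 4 10 11 1 17 9 9 20 11-1 6 7 14-2 27 5 9 12 2 18 14 5 9 14-11 4 0 8 11 15-12 51-26-8-11-12-7-10 4-10-1-5-6-3-15-9-15 3-16-4-5-10-6-27-3-28-12-21-20-5-11z"/><path d="M18 263l-2 0 0 218 14-1 19-9 10-3 16 10 4 15 7 7 11-1 17-7 16 19 14 10 2 7 28 0-5-7-31-16-29-27 13-14 11-7-4-18-7-7-8-4-11-1-5-3-4-7-5 0-8-4-8-7-6-11-7 0-1-16-10-21 2-19 2-8 13-12 12 2 9-10-12-4-14-2-15 18-15 2-10-1-2-10 5-20 0-20z"/><path d="M199 16l-182 0-1 22 11-1 13 5 9 23 0 9-2 4 2 13 22-2 20-8 18-15 3-7-1-9 7-5 11 25 9 7 12 2 9-3 18 4 1-1-5 12 0 7 5 5 5 0 19-11 7 0 10 5 8-12-2-10-20-25-5-15z"/><path d="M221 97l-11 12-23 18-38 9-12 0-4 17-14 10-3 7-7 7-6 2 6 9 44 1 3 4 11 34 3 24 13-21 30-27 6-3 30 1 10-5 6-9 0-4-9-4-3-6-25-34 3-32z"/><path d="M506 57l-37 2-11 6-17 22-18 4 6 23 6 6 14 5 7 9 0 17-5 10-7 4 14 15 11 0 14-5 12 1 8 4 25-5 0-113-5-3z"/><path d="M118 45l-7 5 1 9-3 7-18 15-20 8-21 0-2 2 0 16-4 18 14 16 25 20 26-13 16-12 24 0 38-9 23-18 9-10 0-2-6-4-11-1-15 9-9 2-5-5 0-7 4-9-2-3-16-3-9 3-12-2-9-7z"/><path d="M445 165l-11 3-28-3-19 5 26 25 4 12 0 11 11 9 5 9 18-7 47-5 30-19-1-29-24 4-8-4-12-1-14 5-11 0z"/>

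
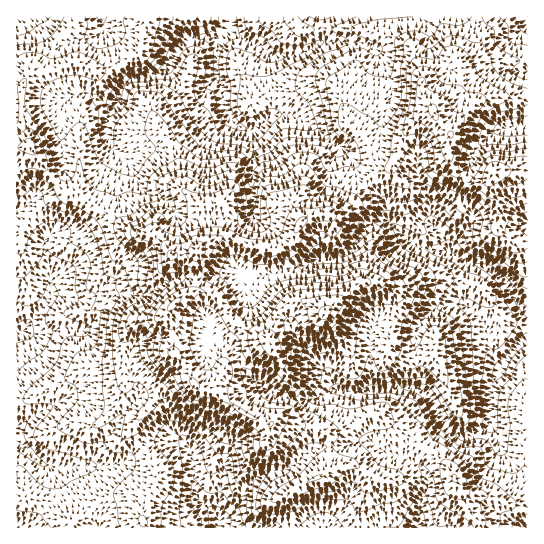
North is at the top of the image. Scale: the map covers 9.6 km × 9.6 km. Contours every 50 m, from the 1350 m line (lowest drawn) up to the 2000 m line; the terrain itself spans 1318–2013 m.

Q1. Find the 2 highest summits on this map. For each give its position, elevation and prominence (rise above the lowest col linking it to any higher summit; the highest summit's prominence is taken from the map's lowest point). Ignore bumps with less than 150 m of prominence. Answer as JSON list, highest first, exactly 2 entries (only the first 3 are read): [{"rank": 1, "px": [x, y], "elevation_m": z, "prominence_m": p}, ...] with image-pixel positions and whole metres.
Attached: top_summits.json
[{"rank": 1, "px": [325, 314], "elevation_m": 2013, "prominence_m": 695}, {"rank": 2, "px": [434, 111], "elevation_m": 1857, "prominence_m": 183}]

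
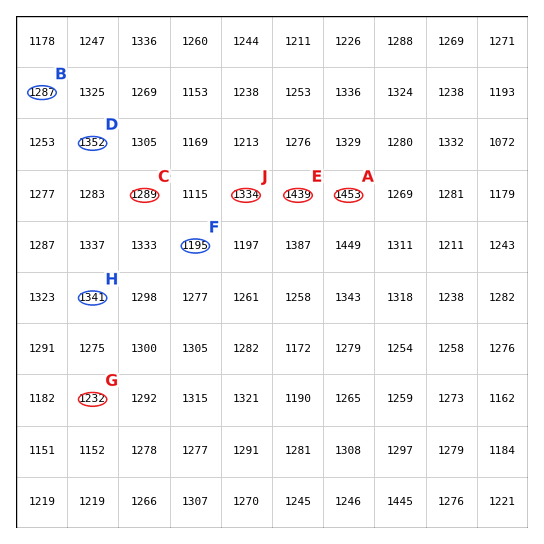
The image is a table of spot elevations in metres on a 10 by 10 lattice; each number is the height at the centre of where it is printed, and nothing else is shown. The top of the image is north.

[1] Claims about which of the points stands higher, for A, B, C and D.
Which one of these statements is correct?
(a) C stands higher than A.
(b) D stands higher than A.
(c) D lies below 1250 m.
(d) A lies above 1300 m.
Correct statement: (d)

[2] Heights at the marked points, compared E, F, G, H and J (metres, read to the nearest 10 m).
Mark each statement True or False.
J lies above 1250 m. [True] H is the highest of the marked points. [False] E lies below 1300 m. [False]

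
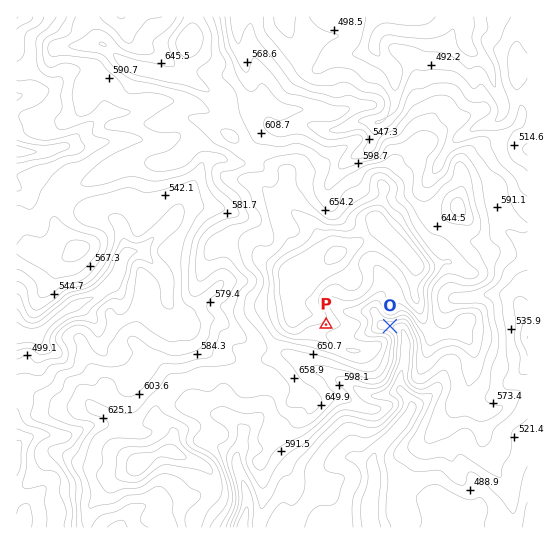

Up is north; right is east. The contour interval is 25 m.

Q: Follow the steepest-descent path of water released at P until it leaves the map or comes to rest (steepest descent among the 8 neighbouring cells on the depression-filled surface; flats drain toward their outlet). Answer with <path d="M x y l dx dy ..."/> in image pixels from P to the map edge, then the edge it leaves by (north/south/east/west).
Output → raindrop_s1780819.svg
<path d="M326 325l1 1 0 4 7 5 24 2 1-2 10-2 10-7 12 0 2 1 4 0 4 3 4 5 1 12-1 2 0 14-2 2 0 4-2 5 0 16 8 8 2 5 0 7-8 12-5 5 0 2-21 21-3 5 0 3-1 1 0 10 1 1 0 17-1 2-2 10-1 2 0 22 1 2 0 2"/>
exit: south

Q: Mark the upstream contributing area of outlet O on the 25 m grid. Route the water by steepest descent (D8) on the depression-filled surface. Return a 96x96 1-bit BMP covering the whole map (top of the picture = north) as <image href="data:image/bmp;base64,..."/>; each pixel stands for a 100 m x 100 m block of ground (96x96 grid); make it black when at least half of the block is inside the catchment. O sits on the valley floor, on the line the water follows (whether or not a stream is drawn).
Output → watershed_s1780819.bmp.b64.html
<image width="96" height="96" href="data:image/bmp;base64,Qk2+BAAAAAAAAD4AAAAoAAAAYAAAAGAAAAABAAEAAAAAAIAEAAATCwAAEwsAAAIAAAAAAAAA////AAAAAAAAAAAAAAAAAAAAAAAAAAAAAAAAAAAAAAAAAAAAAAAAAAAAAAAAAAAAAAAAAAAAAAAAAAAAAAAAAAAAAAAAAAAAAAAAAAAAAAAAAAAAAAAAAAAAAAAAAAAAAAAAAAAAAAAAAAAAAAAAAAAAAAAAAAAAAAAAAAAAAAAAAAAAAAAAAAAAAAAAAAAAAAAAAAAAAAAAAAAAAAAAAAAAAAAAAAAAAAAAAAAAAAAAAAAAAAAAAAAAAAAAAAAAAAAAAAAAAAAAAAAAAAAAAAAAAAAAAAAAAAAAAAAAAAAAAAAAAAAAAAAAAAAAAAAAAAAAAAAAAAAAAAAAAAAAAAAAAAAAAAAAAAAAAAAAAAAAAAAAAAAAAAAAAAAAAAAAAAAAAAAAAAAAAAAAAAAAAAAAAAAAAAAAAAAAAAAAAAAAAAAAAAAAAAAAAAAAAAAAAAAAAAAAAAAAAAAAAAAAAAAAAAAAAAAAAAAAAAAAAAAAAAAAAAAAAAAAAAAAAAAAAAAAAAAAAAAAAAAAAAAAAAAAAAAAAAAAAAAAA8AAAAAAAAAAAAAAH/AAAAAAAAAAAAAAf/gAAAAAAAAAAAAA//wAAAAAAAAAAAAA//wAAAAAAAAAAAAA//wAAAAAAAAAAAAA//wAAAAAAAAAAAAP//wAAAAAAAAAAAAP//wAAAAAAAAAAAAf//wAAAAAAAAAAAAf//4AAAAAAAAAAAAf//8AAAAAAAAAAAAP///AAAAAAAAAAAAP///gAAAAAAAAAAAP///gAAAAAAAAAAAH///gAAAAAAAAAAAB///gAAAAAAAAAAAAH//AAAAAAAAAAAAAB/+AAAAAAAAAAAAAA/8AAAAAAAAAAAAAAP4AAAAAAAAAAAAAAHwAAAAAAAAAAAAAABgAAAAAAAAAAAAAAAAAAAAAAAAAAAAAAAAAAAAAAAAAAAAAAAAAAAAAAAAAAAAAAAAAAAAAAAAAAAAAAAAAAAAAAAAAAAAAAAAAAAAAAAAAAAAAAAAAAAAAAAAAAAAAAAAAAAAAAAAAAAAAAAAAAAAAAAAAAAAAAAAAAAAAAAAAAAAAAAAAAAAAAAAAAAAAAAAAAAAAAAAAAAAAAAAAAAAAAAAAAAAAAAAAAAAAAAAAAAAAAAAAAAAAAAAAAAAAAAAAAAAAAAAAAAAAAAAAAAAAAAAAAAAAAAAAAAAAAAAAAAAAAAAAAAAAAAAAAAAAAAAAAAAAAAAAAAAAAAAAAAAAAAAAAAAAAAAAAAAAAAAAAAAAAAAAAAAAAAAAAAAAAAAAAAAAAAAAAAAAAAAAAAAAAAAAAAAAAAAAAAAAAAAAAAAAAAAAAAAAAAAAAAAAAAAAAAAAAAAAAAAAAAAAAAAAAAAAAAAAAAAAAAAAAAAAAAAAAAAAAAAAAAAAAAAAAAAAAAAAAAAAAAAAAAAAAAAAAAAAAAAAAAAAAAAAAAAAAAAAAAAAAAAAAAAAAAAAAAAAAAAAAAAAAAAAAAAAAAAAAAAAAAAAAAAAAAAAAAAAAAAAAAAAAAAAAAAAAAAAAAAAAAA="/>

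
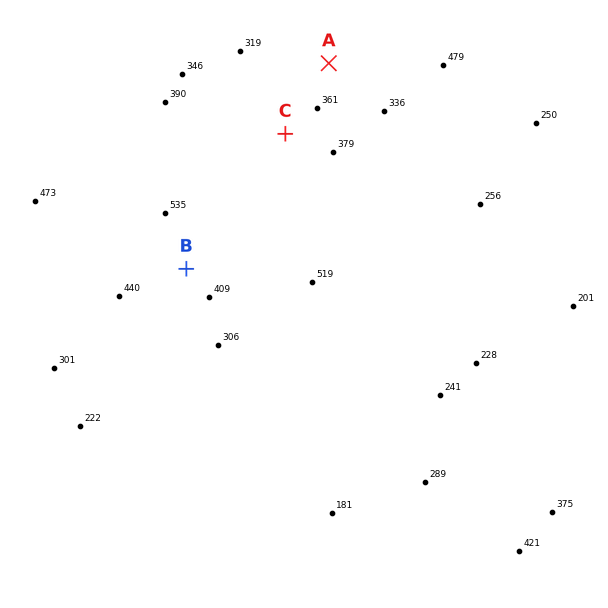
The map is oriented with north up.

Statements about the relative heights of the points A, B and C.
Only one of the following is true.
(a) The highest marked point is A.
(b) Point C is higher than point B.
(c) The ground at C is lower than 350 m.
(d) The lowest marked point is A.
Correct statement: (d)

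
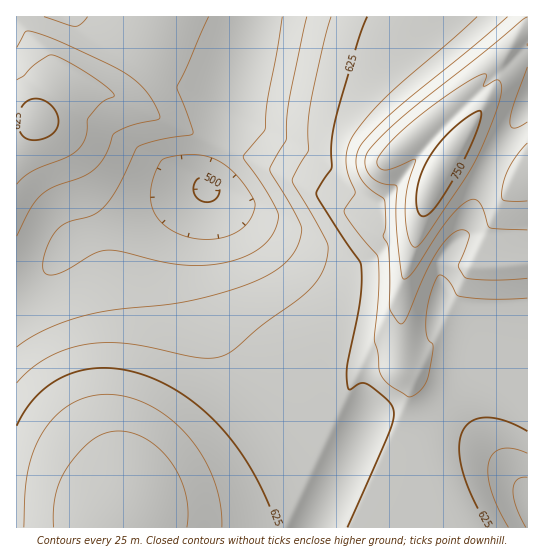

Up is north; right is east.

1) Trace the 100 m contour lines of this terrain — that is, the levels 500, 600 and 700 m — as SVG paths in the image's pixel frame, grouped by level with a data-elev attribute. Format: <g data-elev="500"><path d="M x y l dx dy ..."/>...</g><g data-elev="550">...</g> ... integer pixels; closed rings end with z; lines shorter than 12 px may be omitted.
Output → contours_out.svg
<g data-elev="500"><path d="M206 202l-7-3-5-6 0-8 3-5 2-2 12 3 6 4 2 4 0 4-2 5-6 3z"/></g><g data-elev="600"><path d="M508 527l-10-20-7-17-3-16 1-12 5-9 8-4 12 0 13 4"/><path d="M17 184l6-7 9-6 33-13 12-7 8-13 3-20 13-15 13-8-7-8-16-12-25-14-13-6-4 0-11 7-14 13-7 5"/><path d="M331 17l-8 27-13 61-2 22 1 23-12 19-5 12 36 64 0 9-3 12-11 19-13 12-40 29-26 23-13 7-9 2-12 0-70-14-21-1-19 1-21 4-21 9-18 11-14 15"/></g><g data-elev="700"><path d="M527 122l-13 6-3-1-1-5 4-17 13-38"/><path d="M527 17l-131 105-26 27-4 6-1 7 2 9 7 8 8 4 15 3 0 44 4 40 2 9 4-1 7-7 24-38 13-17 11-11 8-5 5 0 5 3 8 22 2 3 37 2"/></g>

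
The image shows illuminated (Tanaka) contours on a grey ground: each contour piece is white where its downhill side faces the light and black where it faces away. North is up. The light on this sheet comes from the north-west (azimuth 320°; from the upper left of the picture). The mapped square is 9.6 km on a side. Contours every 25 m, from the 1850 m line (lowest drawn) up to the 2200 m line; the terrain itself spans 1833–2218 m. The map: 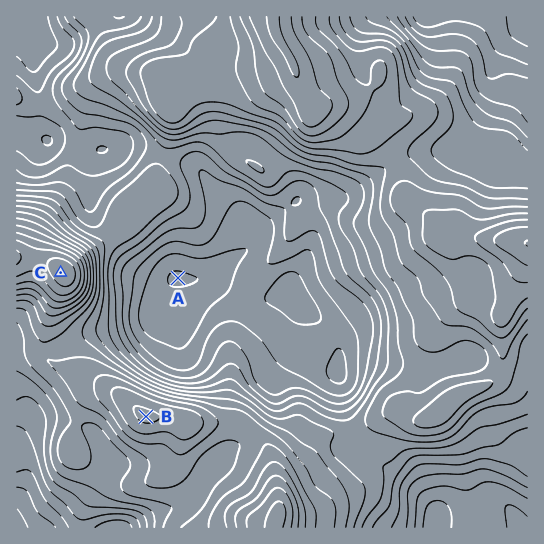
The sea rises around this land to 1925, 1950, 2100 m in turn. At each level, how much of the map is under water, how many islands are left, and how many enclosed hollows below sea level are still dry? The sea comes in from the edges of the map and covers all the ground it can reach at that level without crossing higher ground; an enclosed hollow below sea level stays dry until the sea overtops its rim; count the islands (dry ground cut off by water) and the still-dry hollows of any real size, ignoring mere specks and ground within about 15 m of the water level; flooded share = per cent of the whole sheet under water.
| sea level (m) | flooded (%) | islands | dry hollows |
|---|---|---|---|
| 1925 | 10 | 0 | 1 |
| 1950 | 14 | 0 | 1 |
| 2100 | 88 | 1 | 0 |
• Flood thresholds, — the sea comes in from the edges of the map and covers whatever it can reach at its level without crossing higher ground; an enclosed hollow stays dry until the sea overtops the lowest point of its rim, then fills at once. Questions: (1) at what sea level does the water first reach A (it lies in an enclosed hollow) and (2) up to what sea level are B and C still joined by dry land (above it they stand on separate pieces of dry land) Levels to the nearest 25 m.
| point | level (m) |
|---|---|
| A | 1975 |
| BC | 2050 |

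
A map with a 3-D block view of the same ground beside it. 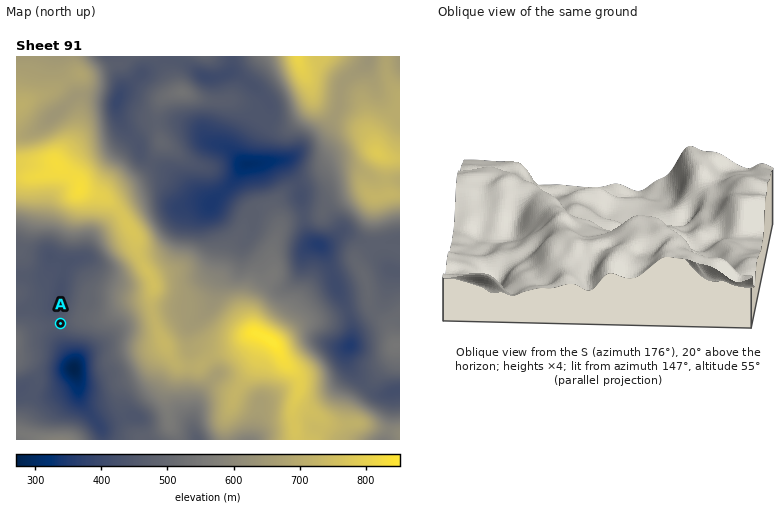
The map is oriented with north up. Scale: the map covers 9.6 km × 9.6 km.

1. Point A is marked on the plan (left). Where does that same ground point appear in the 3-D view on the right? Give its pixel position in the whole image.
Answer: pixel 485 257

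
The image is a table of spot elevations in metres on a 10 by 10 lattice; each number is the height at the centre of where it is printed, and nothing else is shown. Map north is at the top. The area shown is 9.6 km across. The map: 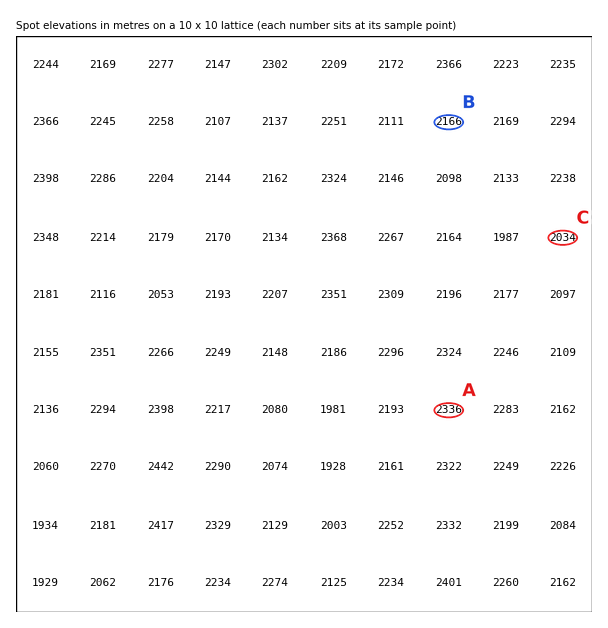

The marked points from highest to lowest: A B C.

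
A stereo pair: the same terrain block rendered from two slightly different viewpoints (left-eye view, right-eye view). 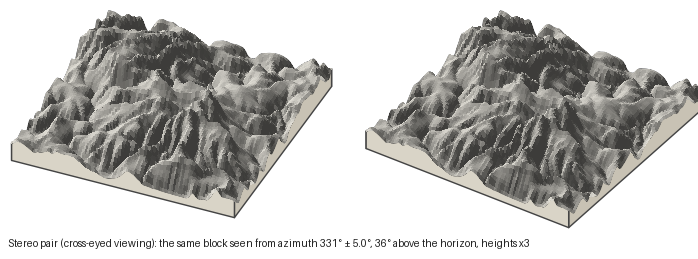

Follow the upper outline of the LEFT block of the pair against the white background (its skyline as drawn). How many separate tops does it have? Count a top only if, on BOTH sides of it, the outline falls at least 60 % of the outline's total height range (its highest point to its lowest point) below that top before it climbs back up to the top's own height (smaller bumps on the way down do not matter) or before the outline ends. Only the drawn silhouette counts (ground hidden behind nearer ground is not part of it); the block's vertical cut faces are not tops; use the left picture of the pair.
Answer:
0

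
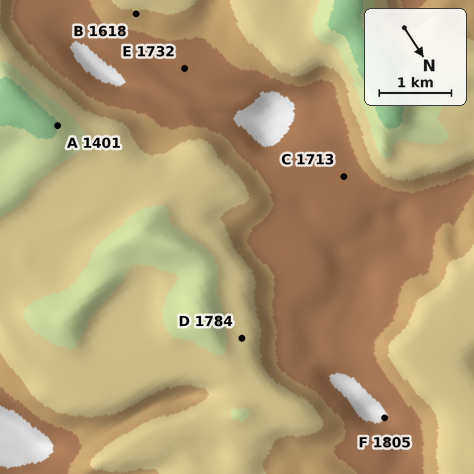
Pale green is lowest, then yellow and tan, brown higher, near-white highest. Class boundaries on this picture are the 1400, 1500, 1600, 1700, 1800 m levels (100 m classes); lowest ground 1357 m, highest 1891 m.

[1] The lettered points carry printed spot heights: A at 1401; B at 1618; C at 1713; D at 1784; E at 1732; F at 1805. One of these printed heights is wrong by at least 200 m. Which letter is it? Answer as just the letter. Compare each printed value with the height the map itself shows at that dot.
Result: D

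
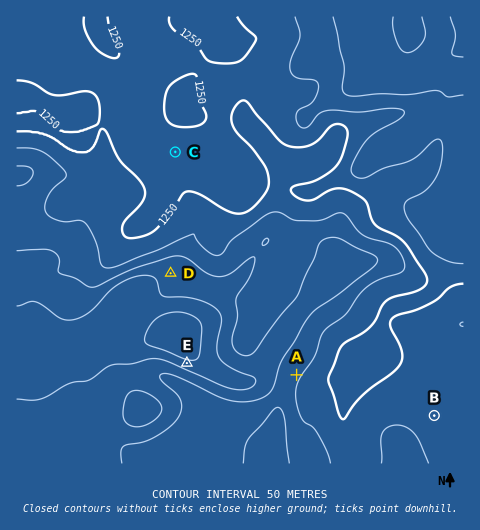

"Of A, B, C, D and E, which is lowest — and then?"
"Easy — C B A D E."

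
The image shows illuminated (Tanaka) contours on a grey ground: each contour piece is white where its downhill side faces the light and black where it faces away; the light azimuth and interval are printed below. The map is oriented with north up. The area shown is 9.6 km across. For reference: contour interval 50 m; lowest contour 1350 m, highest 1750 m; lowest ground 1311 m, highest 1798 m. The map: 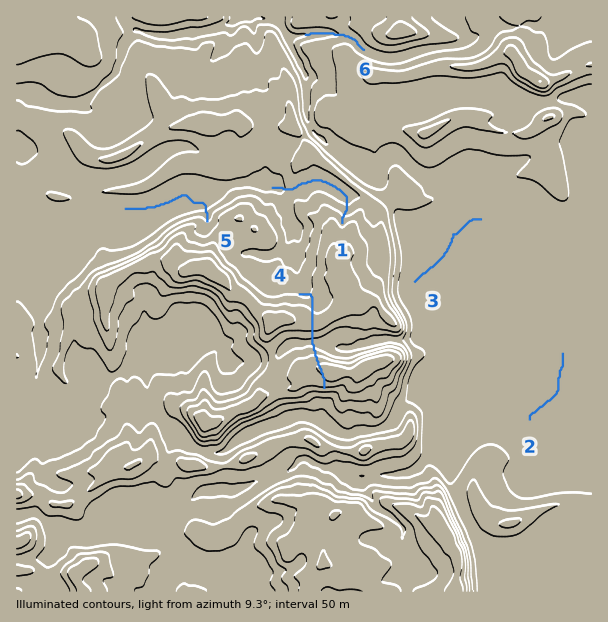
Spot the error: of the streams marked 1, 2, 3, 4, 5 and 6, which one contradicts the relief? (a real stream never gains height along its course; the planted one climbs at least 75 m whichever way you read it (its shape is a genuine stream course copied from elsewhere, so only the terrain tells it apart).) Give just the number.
4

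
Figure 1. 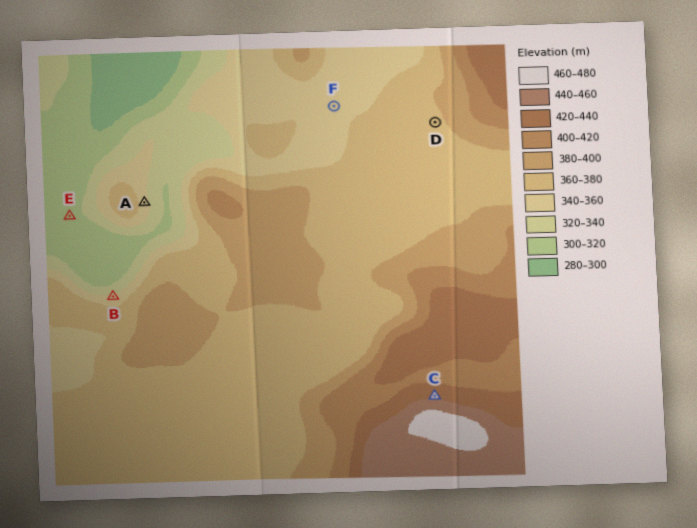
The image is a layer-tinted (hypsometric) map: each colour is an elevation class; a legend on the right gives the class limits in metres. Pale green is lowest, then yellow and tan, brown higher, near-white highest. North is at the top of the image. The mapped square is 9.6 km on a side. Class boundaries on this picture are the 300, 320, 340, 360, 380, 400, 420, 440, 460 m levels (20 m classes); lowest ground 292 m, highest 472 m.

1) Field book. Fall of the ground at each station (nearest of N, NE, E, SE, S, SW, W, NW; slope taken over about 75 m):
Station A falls E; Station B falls N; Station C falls N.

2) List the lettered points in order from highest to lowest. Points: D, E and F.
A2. D F E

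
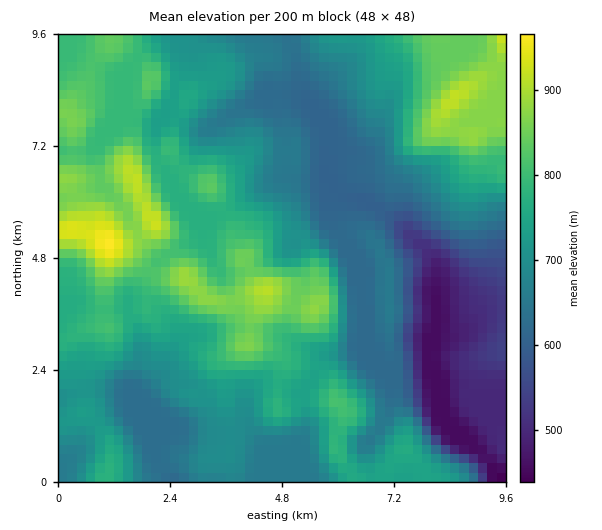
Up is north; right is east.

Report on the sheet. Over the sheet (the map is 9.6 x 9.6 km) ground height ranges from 440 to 970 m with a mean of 710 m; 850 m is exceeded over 10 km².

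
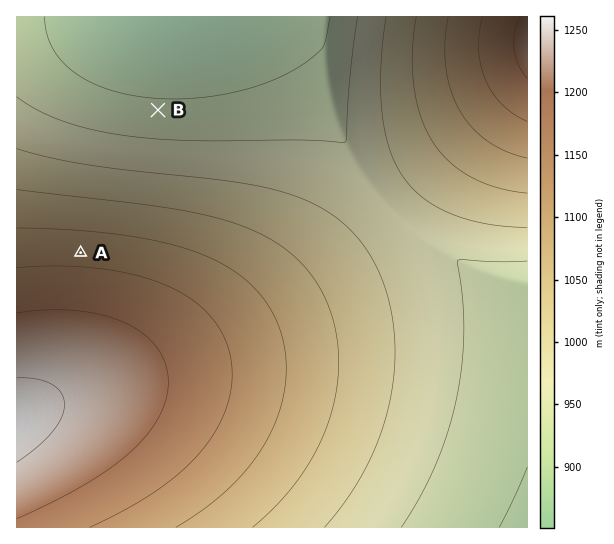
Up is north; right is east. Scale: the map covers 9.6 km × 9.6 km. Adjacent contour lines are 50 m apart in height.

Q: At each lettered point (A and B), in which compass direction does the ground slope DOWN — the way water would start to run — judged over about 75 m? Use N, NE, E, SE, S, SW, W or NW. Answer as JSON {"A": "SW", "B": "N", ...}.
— {"A": "N", "B": "N"}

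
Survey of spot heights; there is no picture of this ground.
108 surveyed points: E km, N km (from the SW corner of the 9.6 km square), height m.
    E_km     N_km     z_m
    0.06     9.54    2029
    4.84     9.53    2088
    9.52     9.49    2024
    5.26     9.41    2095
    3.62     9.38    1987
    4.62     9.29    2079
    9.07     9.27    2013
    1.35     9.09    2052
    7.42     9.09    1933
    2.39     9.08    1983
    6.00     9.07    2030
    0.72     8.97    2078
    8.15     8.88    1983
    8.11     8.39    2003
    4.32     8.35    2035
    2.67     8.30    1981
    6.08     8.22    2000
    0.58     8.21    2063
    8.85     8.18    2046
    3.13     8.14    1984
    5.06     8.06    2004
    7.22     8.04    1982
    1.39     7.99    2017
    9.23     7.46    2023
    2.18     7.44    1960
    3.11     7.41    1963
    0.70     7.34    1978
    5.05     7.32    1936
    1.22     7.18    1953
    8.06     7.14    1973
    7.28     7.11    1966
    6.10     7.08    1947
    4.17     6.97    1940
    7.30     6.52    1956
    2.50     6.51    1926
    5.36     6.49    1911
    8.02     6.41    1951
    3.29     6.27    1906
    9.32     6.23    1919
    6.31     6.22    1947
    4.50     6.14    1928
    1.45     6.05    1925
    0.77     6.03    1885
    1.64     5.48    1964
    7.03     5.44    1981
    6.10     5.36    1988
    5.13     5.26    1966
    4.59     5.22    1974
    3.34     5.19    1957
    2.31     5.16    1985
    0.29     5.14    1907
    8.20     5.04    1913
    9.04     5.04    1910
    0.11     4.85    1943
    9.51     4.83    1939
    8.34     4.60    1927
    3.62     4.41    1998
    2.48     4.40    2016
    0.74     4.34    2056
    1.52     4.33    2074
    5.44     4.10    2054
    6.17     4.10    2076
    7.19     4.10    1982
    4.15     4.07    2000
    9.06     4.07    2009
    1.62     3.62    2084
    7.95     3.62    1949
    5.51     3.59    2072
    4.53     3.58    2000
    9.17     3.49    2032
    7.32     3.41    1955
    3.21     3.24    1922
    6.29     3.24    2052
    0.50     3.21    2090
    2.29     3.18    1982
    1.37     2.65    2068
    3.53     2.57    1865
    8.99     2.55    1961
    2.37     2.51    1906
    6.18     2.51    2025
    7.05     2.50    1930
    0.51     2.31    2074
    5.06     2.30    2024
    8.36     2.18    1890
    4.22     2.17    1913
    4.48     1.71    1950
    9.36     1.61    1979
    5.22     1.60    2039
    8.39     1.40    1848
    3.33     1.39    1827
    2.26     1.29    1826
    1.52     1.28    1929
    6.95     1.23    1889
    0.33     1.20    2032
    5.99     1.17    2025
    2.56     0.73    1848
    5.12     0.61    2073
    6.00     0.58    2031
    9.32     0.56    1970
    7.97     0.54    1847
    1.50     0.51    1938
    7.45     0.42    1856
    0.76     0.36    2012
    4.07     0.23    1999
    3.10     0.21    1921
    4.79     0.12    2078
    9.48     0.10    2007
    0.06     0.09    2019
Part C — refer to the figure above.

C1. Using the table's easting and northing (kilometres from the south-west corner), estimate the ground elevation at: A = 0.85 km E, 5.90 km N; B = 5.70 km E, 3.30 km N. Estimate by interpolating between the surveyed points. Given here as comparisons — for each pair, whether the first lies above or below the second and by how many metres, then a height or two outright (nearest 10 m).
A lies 190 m below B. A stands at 1890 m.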